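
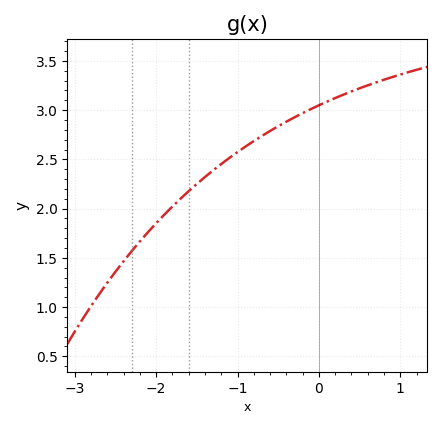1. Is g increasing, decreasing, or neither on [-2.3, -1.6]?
increasing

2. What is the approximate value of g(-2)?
1.85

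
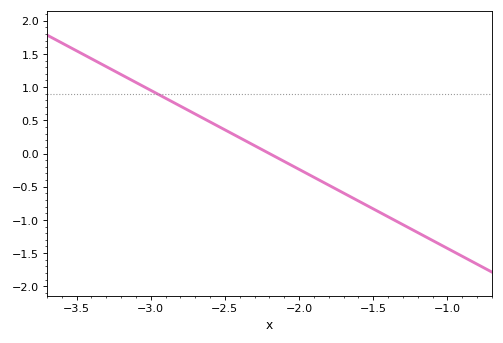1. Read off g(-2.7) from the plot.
0.6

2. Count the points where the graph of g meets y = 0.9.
1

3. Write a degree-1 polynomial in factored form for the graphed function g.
y = -1.19(x + 2.2)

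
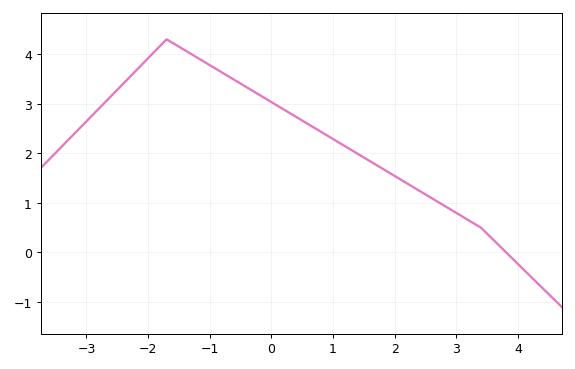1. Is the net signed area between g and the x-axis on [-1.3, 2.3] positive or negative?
positive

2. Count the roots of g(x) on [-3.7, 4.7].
1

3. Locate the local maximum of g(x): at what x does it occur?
-1.7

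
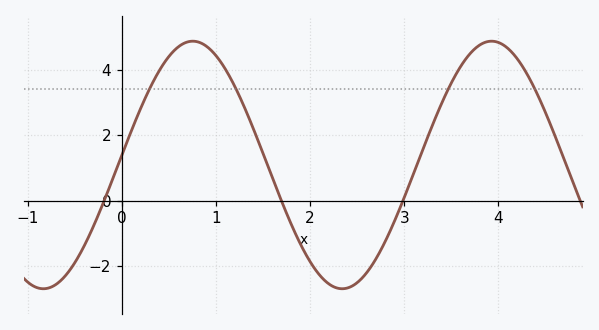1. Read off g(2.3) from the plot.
-2.6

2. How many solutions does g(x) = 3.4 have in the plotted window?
4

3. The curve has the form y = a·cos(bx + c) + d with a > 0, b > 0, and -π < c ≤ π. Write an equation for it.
y = 3.78cos(2x - 1.5) + 1.09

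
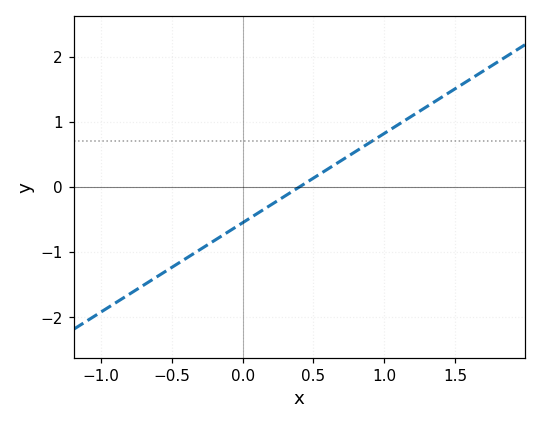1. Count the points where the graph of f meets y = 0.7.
1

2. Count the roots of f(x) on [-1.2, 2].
1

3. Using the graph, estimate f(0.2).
-0.274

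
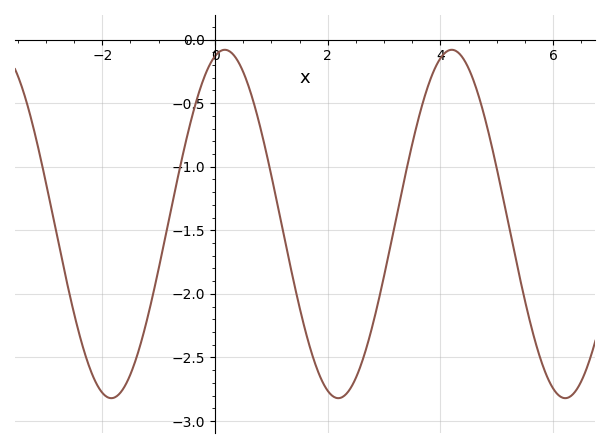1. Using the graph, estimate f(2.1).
-2.81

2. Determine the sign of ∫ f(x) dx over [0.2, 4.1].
negative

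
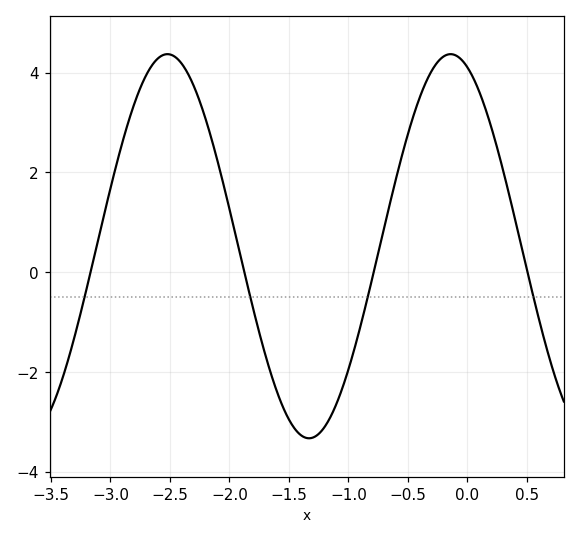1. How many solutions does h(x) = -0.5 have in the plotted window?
4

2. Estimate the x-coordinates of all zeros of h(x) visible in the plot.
-3.17, -1.87, -0.787, 0.506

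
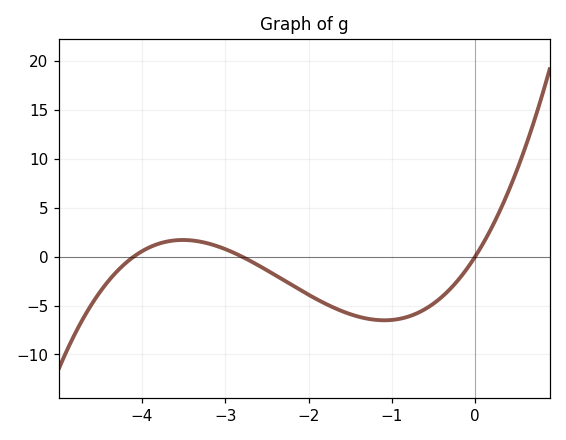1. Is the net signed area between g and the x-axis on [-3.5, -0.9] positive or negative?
negative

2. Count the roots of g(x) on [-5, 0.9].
3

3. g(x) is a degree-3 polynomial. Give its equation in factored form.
y = 1.16(x + 4.1)(x + 2.8)(x - 0)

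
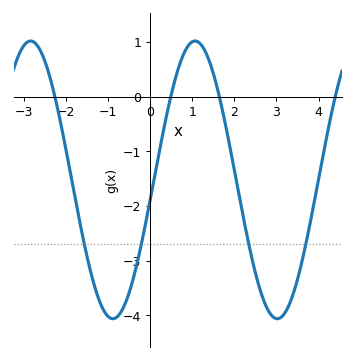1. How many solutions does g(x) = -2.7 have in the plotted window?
4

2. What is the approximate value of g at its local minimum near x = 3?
-4.1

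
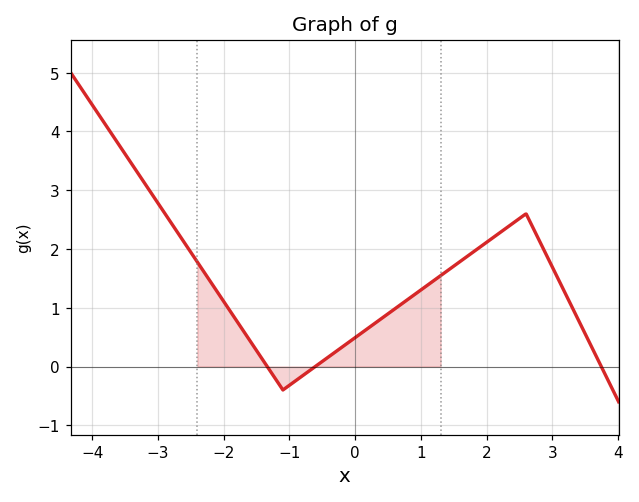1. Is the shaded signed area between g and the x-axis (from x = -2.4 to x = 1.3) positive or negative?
positive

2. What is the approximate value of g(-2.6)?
2.1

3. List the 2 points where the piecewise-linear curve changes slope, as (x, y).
(-1.1, -0.4); (2.6, 2.6)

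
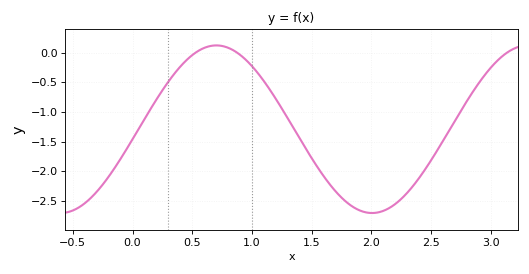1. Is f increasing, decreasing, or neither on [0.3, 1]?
neither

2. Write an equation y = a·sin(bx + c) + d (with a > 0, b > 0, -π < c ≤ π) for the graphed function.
y = 1.41sin(2.41x - 0.12) - 1.29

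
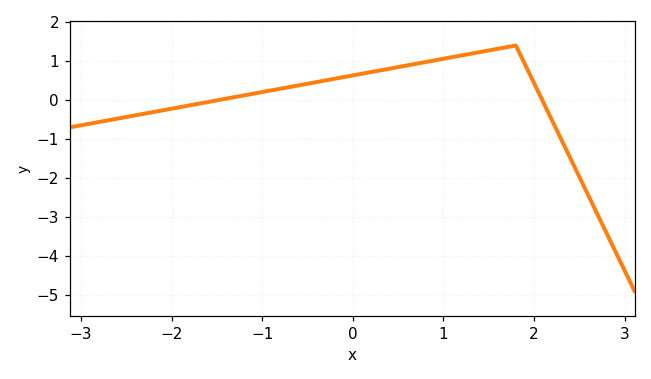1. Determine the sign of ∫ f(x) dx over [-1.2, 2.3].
positive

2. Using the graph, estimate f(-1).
0.206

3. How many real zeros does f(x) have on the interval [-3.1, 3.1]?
2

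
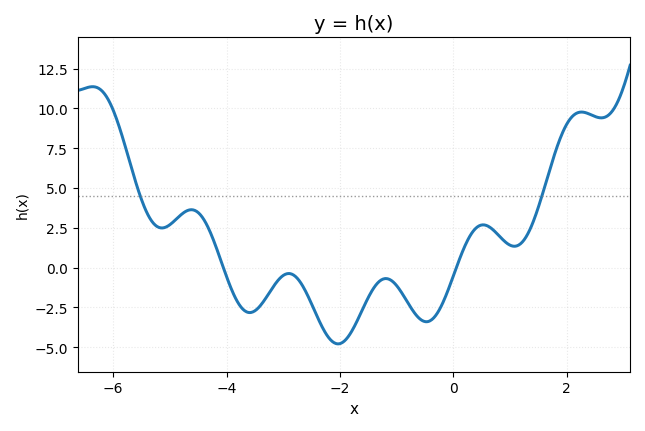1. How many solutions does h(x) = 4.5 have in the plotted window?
2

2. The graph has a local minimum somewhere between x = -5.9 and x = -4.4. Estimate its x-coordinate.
-5.2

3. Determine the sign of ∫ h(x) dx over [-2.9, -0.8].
negative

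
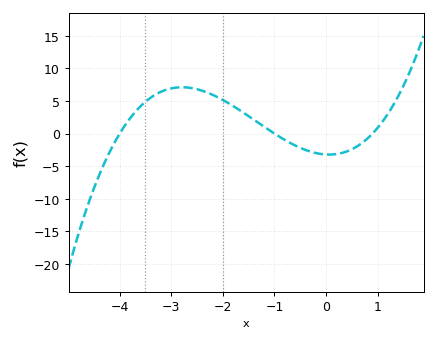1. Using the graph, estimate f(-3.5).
4.89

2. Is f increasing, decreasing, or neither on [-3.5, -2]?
neither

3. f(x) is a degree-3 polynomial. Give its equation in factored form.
y = 0.89(x + 4)(x + 1)(x - 0.9)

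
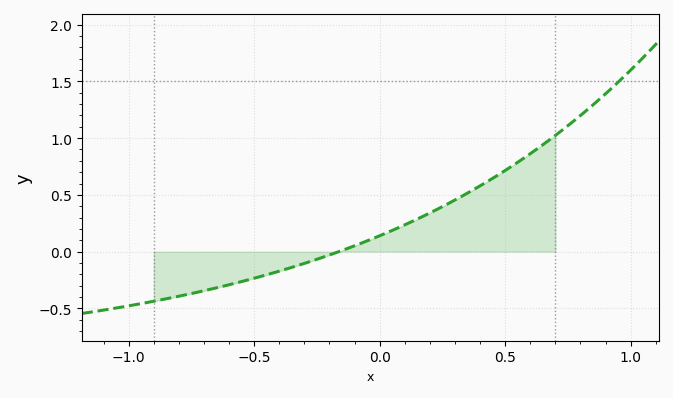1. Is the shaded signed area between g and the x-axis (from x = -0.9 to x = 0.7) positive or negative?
positive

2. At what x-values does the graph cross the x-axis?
-0.163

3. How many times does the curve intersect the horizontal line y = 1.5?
1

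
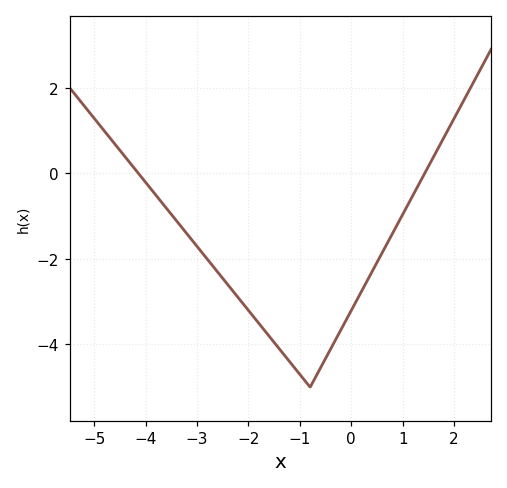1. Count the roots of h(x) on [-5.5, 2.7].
2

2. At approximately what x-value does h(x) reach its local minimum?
-0.801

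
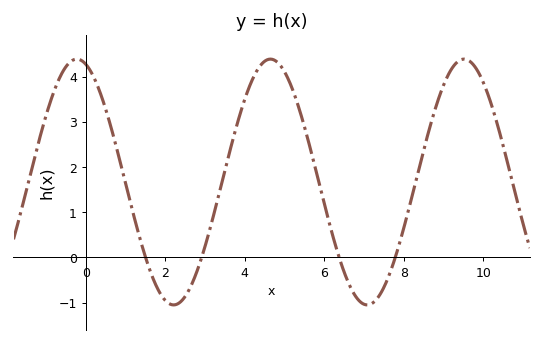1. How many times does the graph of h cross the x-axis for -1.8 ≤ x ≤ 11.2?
4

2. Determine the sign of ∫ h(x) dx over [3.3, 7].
positive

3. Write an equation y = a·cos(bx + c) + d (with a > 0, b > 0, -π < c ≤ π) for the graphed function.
y = 2.72cos(1.3x + 0.29) + 1.67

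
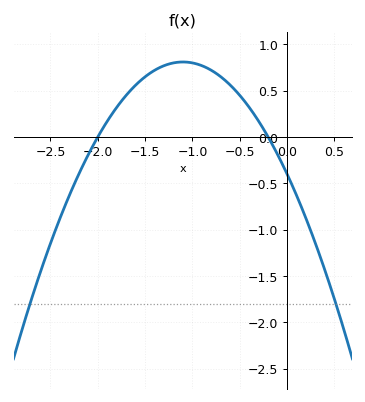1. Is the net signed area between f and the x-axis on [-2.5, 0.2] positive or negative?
positive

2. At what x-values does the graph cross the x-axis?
-2, -0.2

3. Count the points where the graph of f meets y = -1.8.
2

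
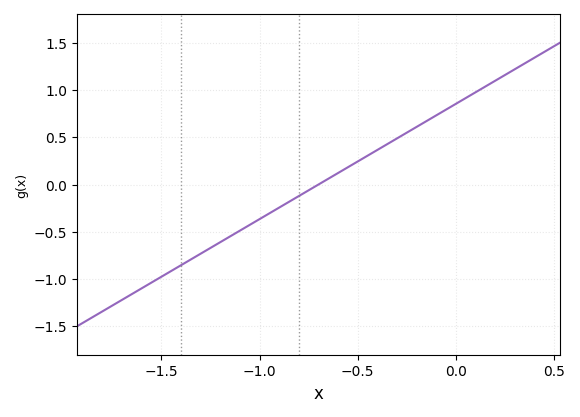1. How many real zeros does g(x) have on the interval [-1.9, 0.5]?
1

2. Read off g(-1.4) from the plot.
-0.85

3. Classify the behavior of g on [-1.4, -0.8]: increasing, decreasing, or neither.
increasing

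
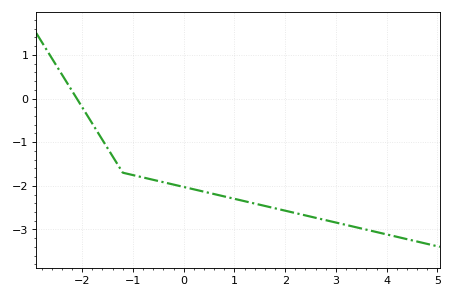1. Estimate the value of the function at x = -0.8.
-1.81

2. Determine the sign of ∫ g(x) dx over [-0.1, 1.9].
negative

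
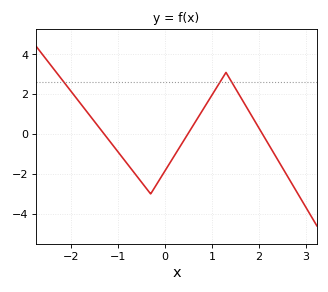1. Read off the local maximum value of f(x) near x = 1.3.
3.1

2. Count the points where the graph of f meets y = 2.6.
3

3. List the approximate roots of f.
-1.29, 0.487, 2.08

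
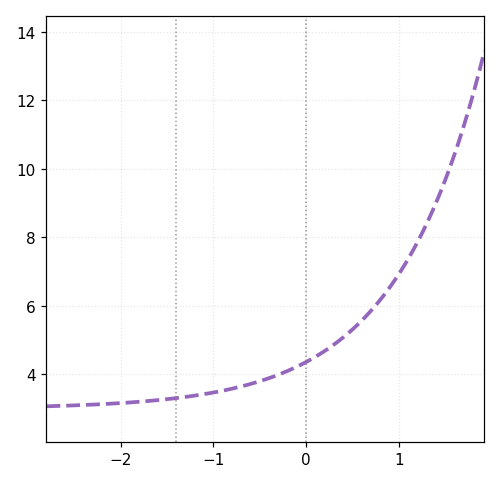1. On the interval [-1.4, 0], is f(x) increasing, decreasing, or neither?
increasing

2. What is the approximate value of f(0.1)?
4.51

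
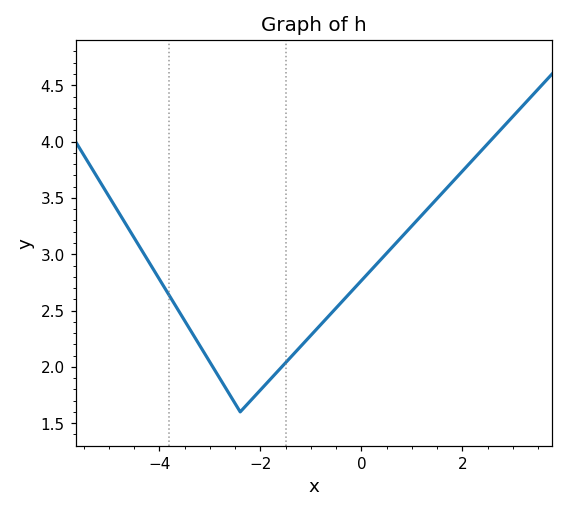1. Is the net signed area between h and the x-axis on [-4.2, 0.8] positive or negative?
positive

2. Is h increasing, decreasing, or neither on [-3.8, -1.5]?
neither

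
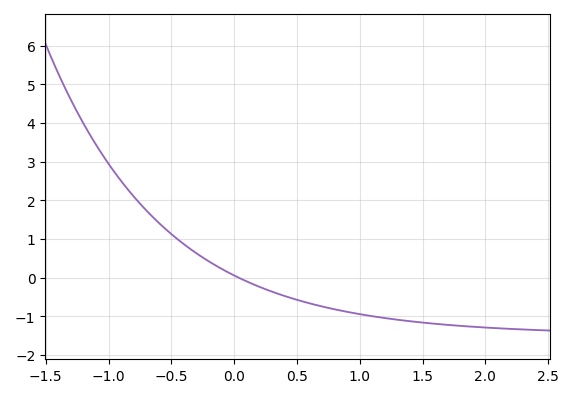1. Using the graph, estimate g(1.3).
-1.08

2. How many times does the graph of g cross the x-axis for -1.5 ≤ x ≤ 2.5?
1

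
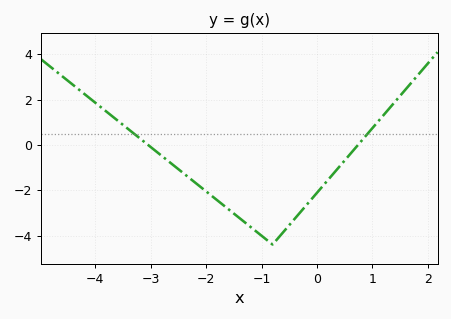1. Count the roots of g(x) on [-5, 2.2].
2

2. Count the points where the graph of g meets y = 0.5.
2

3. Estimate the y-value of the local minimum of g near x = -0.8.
-4.4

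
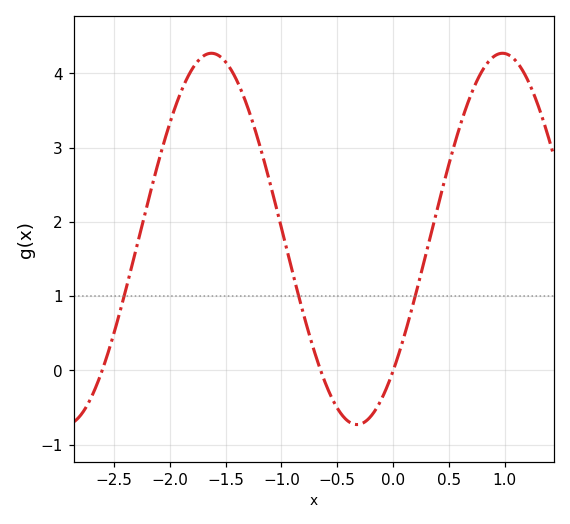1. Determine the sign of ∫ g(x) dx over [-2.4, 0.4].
positive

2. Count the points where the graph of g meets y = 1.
3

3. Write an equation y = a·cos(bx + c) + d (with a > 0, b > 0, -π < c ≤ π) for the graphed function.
y = 2.5cos(2.4x - 2.4) + 1.77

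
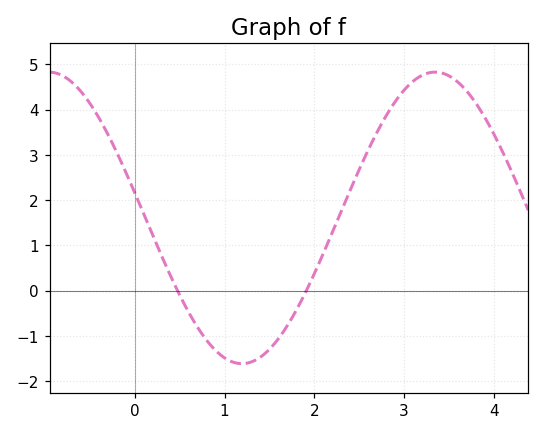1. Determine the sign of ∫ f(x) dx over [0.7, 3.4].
positive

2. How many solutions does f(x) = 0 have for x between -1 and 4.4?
2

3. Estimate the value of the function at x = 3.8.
4.15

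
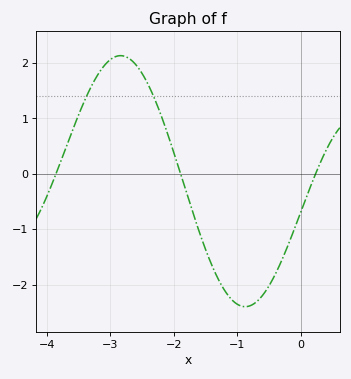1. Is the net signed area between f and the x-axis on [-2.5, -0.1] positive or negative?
negative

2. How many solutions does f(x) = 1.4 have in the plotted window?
2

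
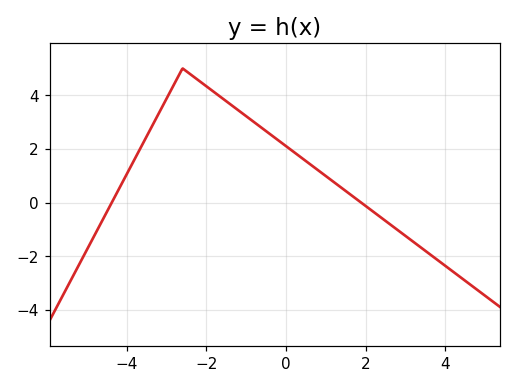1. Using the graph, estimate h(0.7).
1.32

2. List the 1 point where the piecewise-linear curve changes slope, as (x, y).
(-2.6, 5)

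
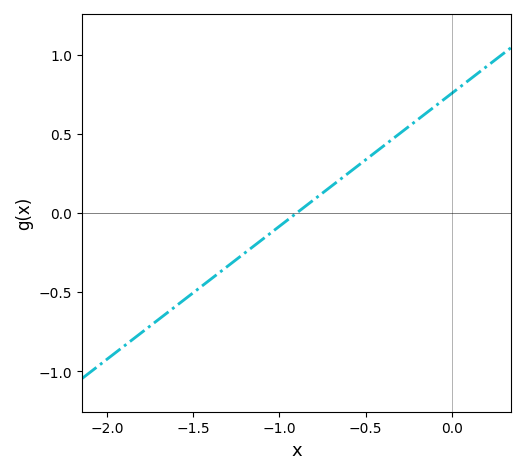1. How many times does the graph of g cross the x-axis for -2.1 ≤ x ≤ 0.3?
1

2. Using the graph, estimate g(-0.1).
0.672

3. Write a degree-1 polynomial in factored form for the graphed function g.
y = 0.84(x + 0.9)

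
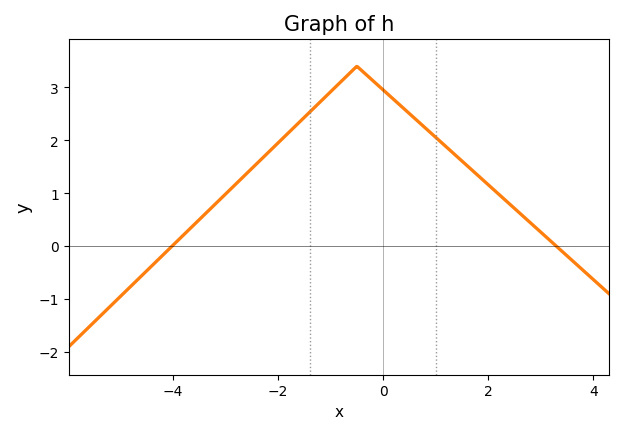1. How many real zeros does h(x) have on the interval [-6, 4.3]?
2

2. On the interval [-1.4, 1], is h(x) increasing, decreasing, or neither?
neither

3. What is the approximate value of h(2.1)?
1.1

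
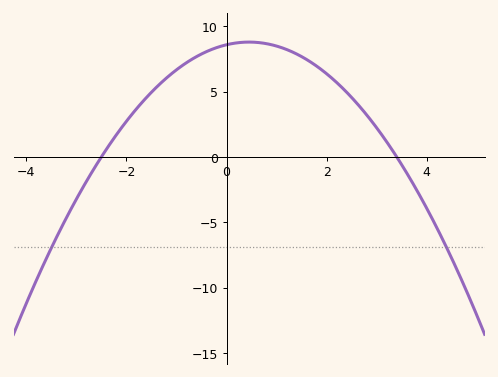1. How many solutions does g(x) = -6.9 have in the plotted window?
2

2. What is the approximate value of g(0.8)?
8.67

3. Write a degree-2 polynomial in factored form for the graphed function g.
y = -1.01(x + 2.5)(x - 3.4)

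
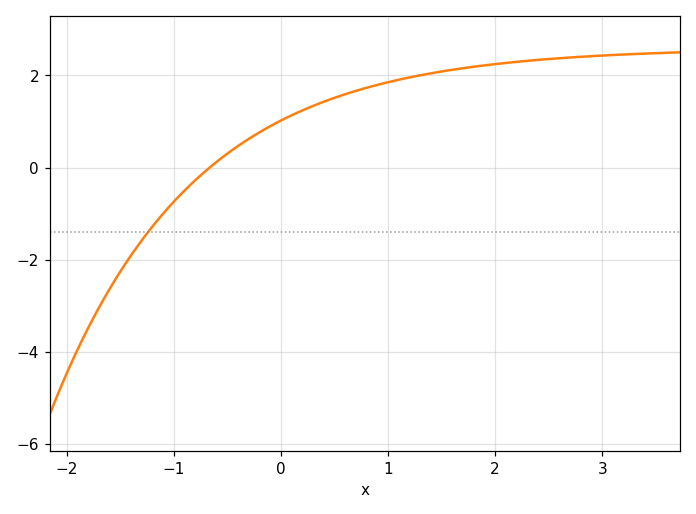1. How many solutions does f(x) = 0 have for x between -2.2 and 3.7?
1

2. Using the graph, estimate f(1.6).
2.2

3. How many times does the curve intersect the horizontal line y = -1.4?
1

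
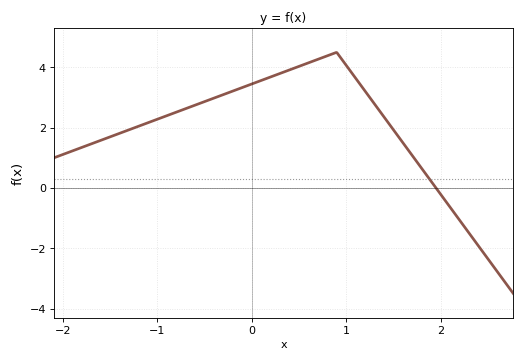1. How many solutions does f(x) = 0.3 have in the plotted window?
1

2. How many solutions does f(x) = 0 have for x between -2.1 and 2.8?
1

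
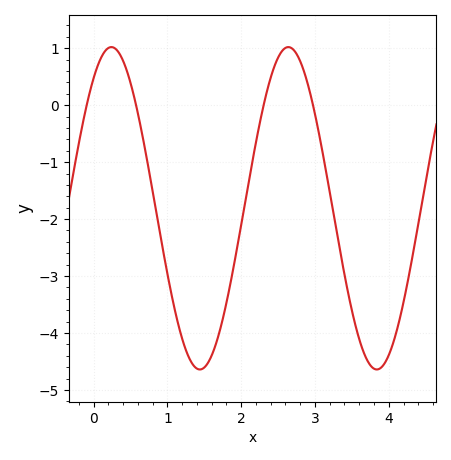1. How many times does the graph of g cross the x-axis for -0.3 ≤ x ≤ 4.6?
4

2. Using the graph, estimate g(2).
-2.1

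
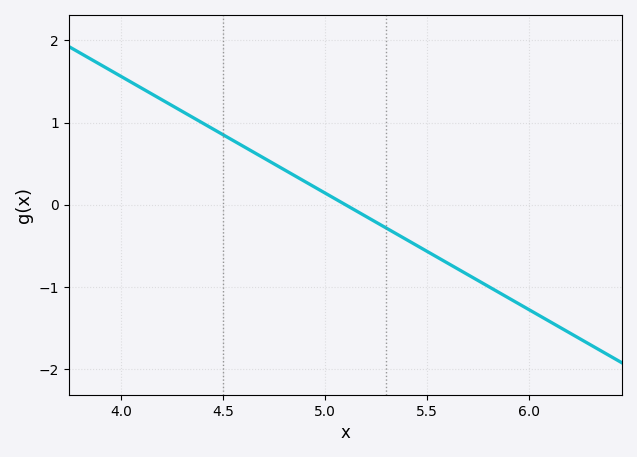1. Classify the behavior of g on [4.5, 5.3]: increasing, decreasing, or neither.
decreasing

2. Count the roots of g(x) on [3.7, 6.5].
1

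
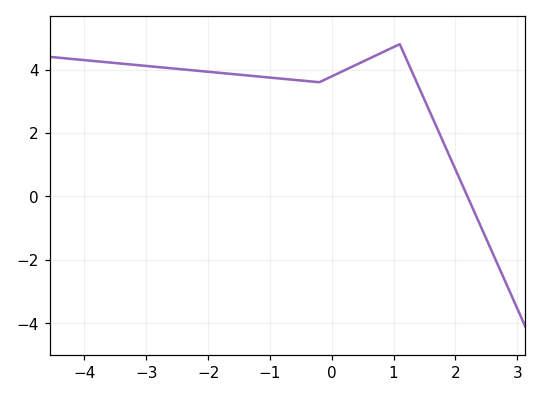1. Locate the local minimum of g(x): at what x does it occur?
-0.2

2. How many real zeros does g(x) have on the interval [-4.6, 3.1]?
1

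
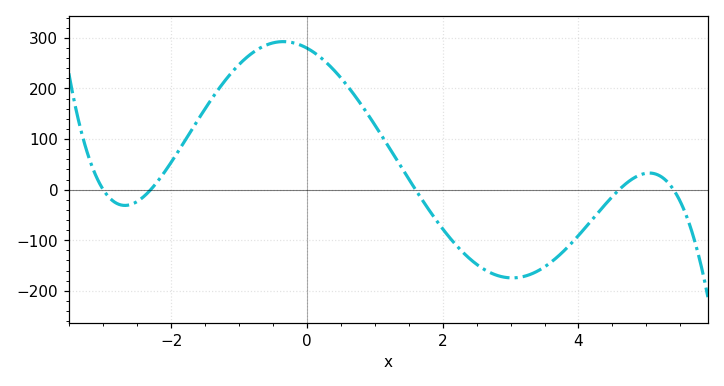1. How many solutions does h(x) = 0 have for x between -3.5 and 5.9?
5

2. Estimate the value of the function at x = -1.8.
95.9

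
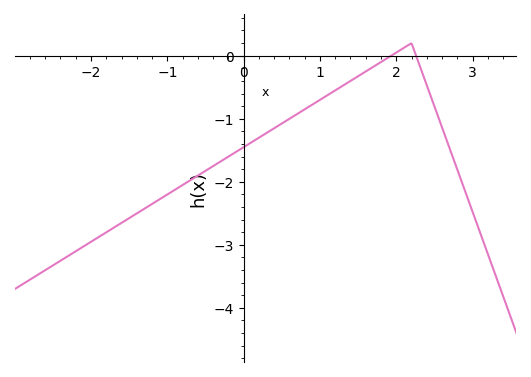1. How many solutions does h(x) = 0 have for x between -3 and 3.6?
2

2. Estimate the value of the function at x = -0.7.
-2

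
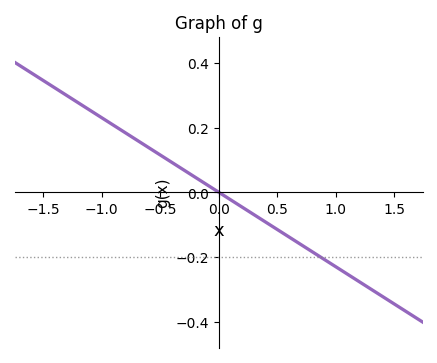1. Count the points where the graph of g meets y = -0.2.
1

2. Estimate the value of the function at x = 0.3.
-0.069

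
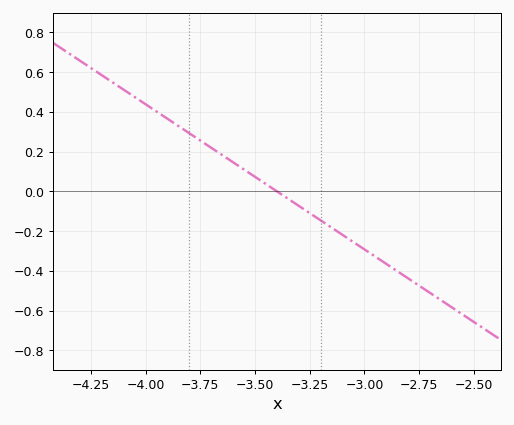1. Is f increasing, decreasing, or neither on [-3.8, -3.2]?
decreasing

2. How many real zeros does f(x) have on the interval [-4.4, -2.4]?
1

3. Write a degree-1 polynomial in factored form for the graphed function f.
y = -0.73(x + 3.4)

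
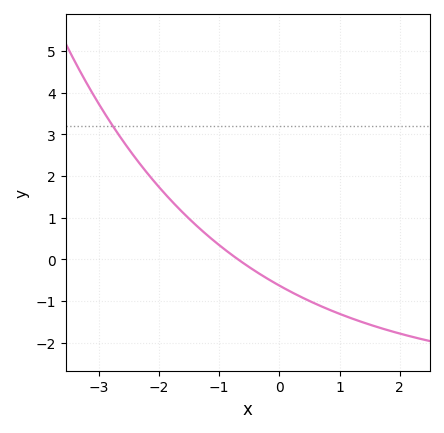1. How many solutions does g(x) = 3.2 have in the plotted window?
1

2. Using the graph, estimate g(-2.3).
2.26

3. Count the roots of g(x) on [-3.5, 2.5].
1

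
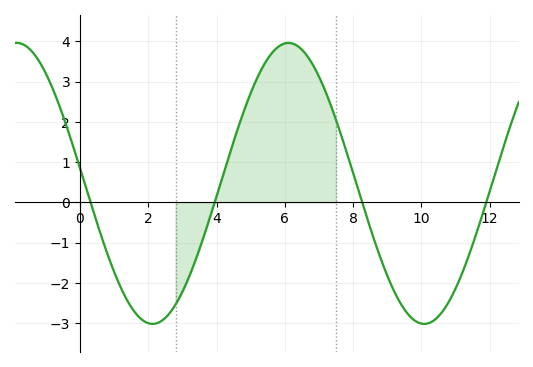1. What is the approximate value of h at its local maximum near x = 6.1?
4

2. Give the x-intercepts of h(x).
0.4, 4, 8.2, 11.8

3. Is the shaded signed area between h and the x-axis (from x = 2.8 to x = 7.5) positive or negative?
positive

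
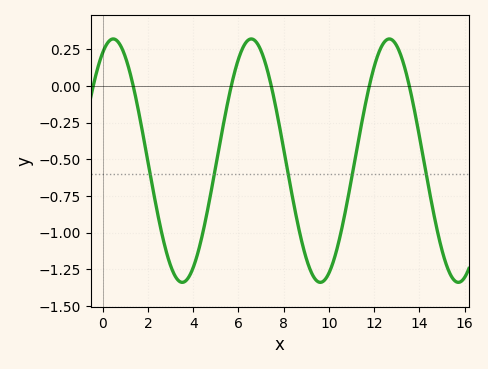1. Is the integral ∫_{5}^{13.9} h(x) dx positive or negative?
negative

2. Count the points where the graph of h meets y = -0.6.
5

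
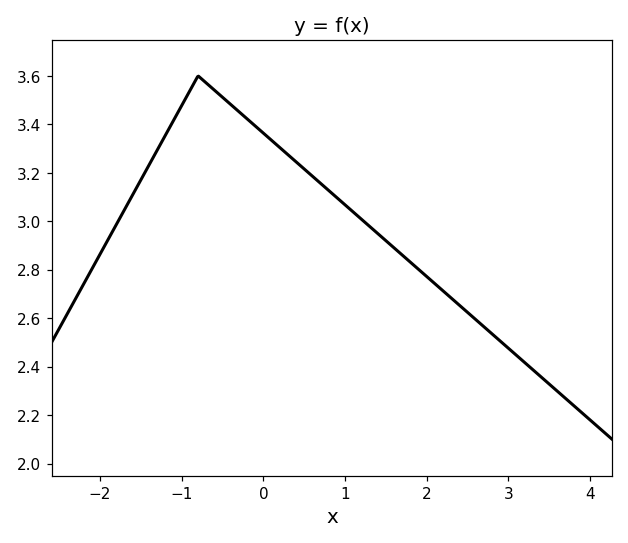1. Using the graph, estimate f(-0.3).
3.45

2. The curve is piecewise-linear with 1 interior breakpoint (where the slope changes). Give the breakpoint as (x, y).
(-0.8, 3.6)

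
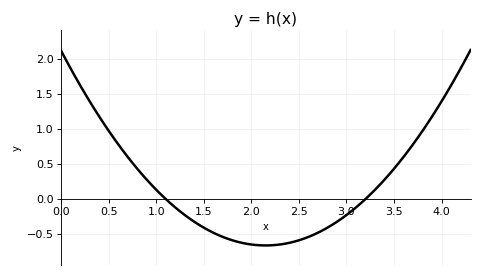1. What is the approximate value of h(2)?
-0.65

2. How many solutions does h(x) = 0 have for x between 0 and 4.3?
2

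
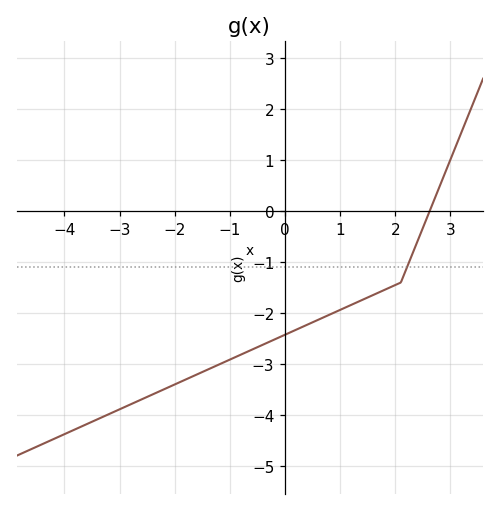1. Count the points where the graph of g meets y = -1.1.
1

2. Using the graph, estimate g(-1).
-2.9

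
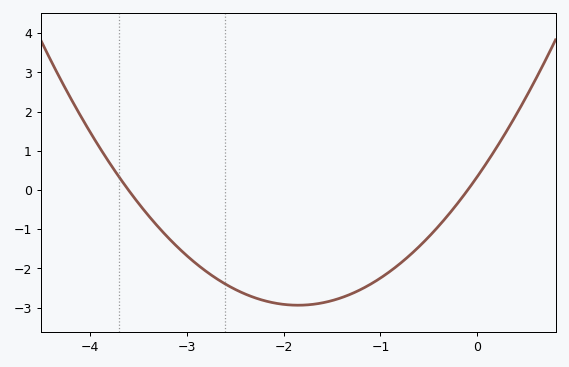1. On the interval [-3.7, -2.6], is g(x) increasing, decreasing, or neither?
decreasing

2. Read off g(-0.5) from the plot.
-1.19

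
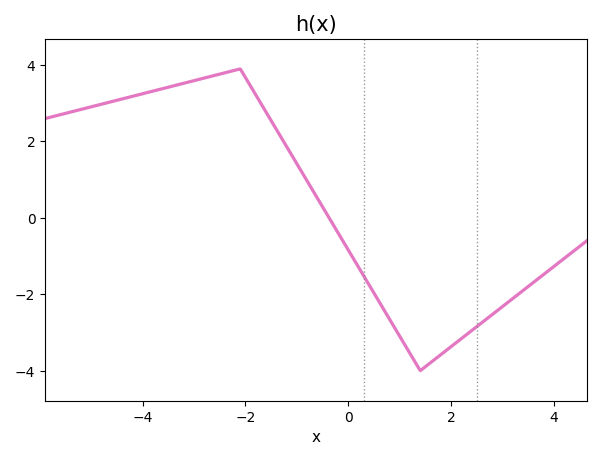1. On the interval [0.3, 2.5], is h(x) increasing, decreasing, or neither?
neither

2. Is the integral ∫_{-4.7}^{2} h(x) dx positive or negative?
positive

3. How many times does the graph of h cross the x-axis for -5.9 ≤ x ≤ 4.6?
1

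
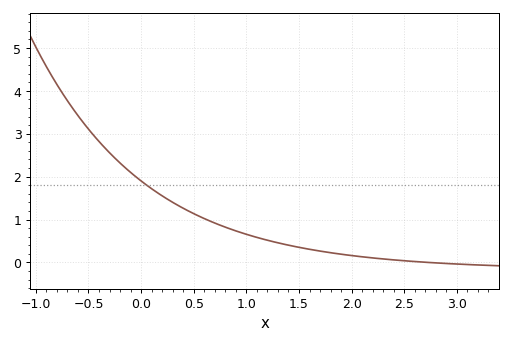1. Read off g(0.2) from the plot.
1.55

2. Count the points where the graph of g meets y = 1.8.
1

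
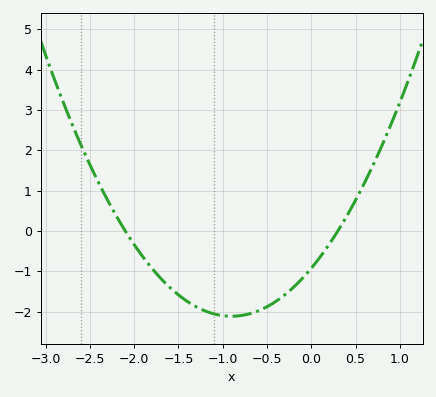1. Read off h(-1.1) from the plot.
-2.1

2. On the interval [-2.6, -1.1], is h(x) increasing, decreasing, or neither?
decreasing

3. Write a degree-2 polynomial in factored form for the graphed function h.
y = 1.47(x + 2.1)(x - 0.3)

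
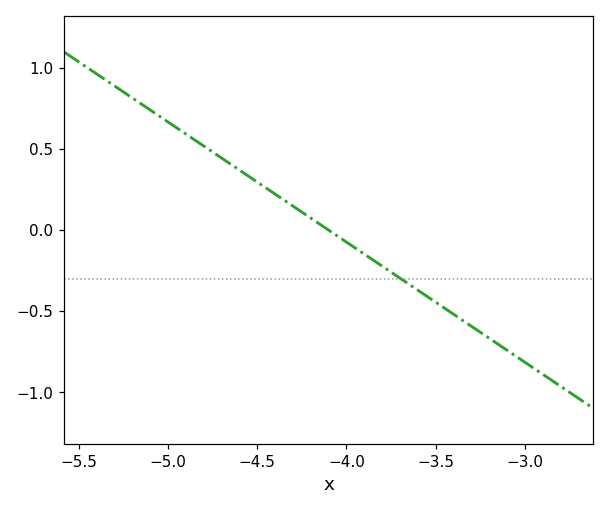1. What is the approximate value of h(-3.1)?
-0.74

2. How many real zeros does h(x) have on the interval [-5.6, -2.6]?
1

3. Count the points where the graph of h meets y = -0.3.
1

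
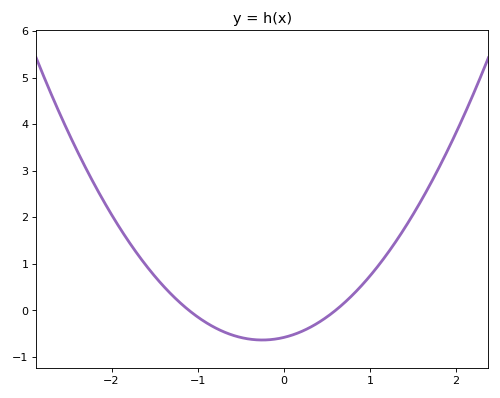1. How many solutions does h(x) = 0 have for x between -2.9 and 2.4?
2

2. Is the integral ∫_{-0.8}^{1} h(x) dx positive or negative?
negative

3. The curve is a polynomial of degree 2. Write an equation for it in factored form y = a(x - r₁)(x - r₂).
y = 0.88(x + 1.1)(x - 0.6)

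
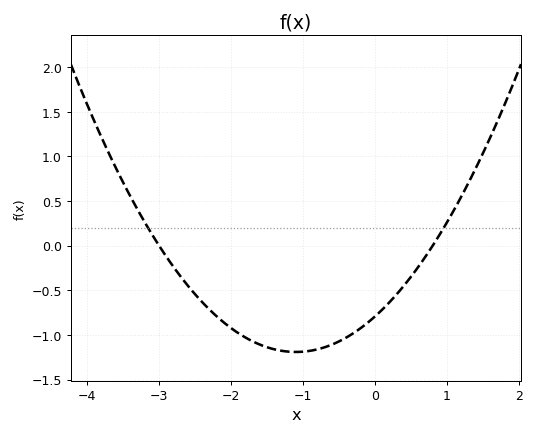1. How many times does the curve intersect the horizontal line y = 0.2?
2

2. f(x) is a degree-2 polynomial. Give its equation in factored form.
y = 0.33(x + 3)(x - 0.8)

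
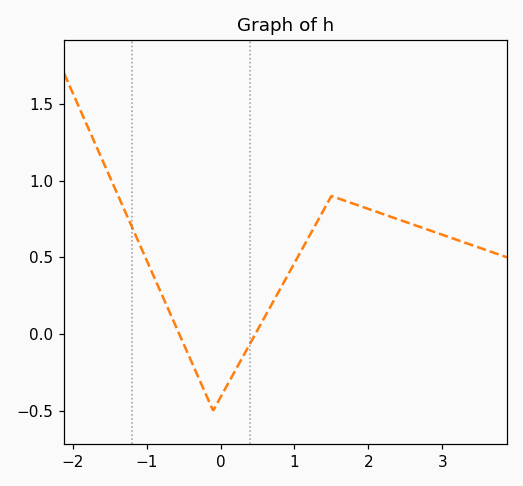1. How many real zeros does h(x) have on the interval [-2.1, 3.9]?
2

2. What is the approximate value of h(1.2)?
0.65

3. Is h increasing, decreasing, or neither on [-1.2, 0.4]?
neither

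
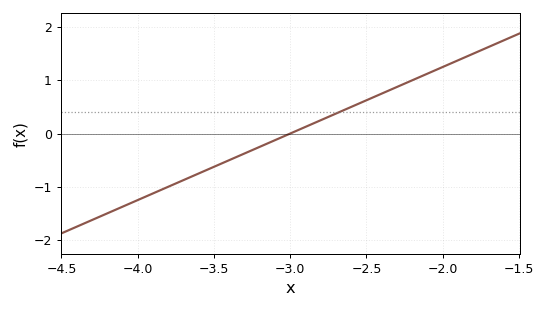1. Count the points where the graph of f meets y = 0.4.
1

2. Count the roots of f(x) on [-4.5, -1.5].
1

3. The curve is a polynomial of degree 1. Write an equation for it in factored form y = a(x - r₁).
y = 1.25(x + 3)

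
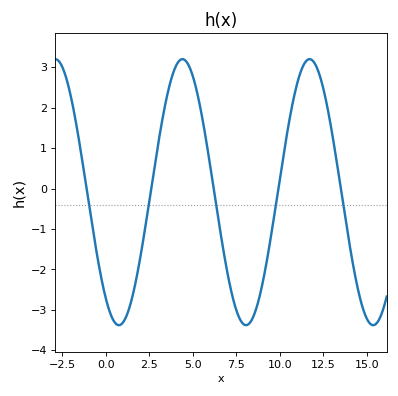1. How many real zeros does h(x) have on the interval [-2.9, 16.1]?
5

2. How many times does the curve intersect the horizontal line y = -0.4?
5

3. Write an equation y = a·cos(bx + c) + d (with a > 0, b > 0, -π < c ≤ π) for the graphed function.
y = 3.29cos(0.86x + 2.5) - 0.09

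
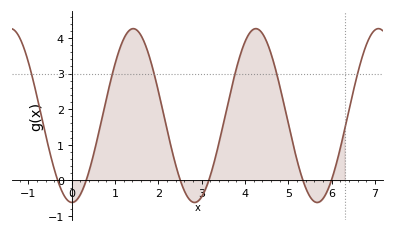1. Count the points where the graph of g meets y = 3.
6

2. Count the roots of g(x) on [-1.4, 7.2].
6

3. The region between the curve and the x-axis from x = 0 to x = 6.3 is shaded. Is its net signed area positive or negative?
positive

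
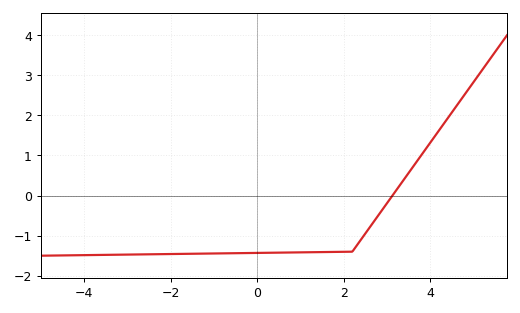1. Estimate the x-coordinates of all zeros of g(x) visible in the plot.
3.13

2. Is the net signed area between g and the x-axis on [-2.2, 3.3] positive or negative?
negative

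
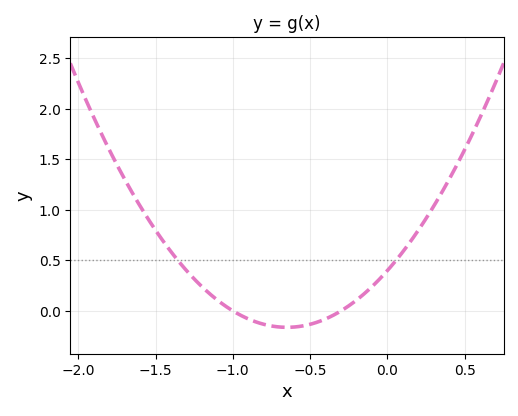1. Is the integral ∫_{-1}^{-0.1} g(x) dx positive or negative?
negative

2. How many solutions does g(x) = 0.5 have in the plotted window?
2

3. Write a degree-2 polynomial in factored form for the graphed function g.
y = 1.33(x + 1)(x + 0.3)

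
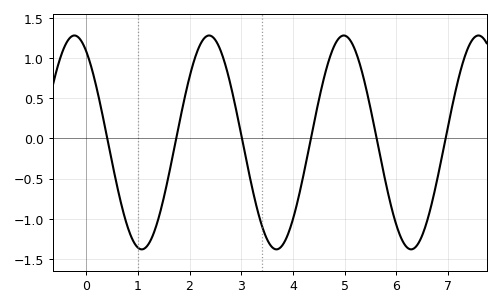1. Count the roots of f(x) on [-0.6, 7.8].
6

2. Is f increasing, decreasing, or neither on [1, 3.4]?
neither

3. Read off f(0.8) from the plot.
-1.1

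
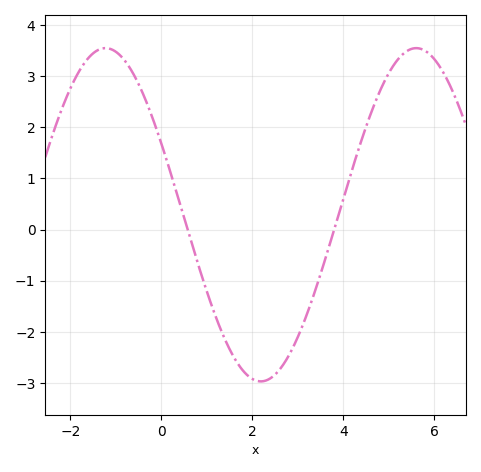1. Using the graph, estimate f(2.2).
-2.97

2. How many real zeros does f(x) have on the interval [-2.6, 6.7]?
2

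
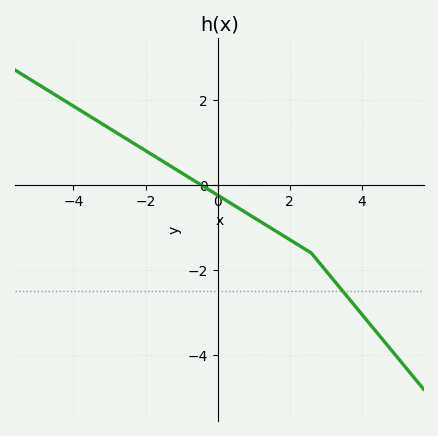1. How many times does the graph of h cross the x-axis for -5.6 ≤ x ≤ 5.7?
1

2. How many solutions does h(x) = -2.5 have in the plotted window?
1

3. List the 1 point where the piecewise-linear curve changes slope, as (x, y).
(2.6, -1.6)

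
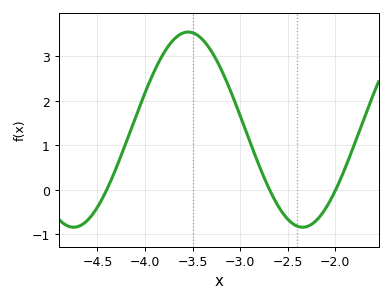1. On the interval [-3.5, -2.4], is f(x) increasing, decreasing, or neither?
decreasing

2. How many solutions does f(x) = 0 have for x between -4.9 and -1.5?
3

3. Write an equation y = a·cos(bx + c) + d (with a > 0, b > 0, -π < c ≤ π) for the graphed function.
y = 2.19cos(2.61x + 2.97) + 1.35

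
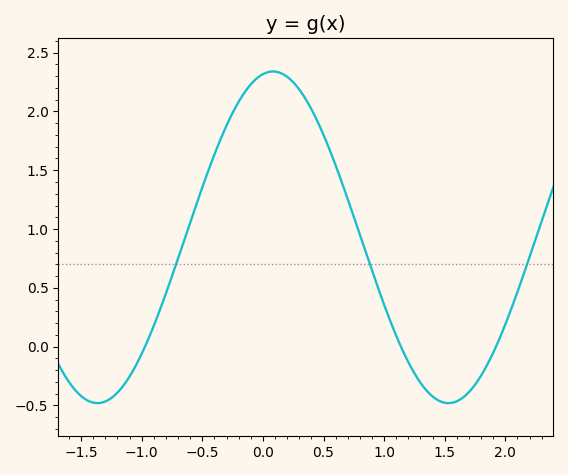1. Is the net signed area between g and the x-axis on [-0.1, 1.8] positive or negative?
positive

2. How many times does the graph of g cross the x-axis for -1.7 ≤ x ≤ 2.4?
3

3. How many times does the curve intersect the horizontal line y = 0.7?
3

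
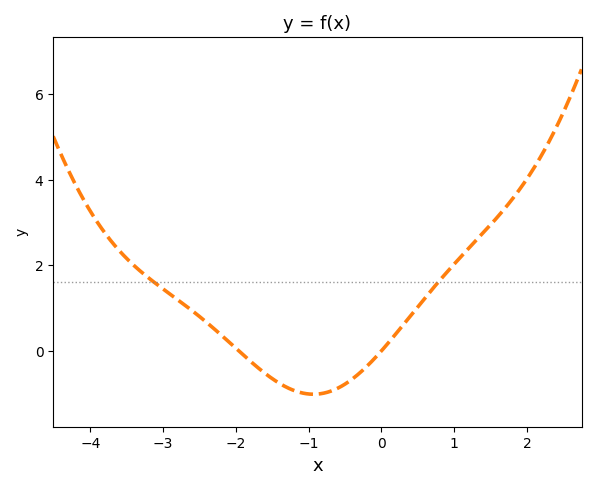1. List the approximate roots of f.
-2, 0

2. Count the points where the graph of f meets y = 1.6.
2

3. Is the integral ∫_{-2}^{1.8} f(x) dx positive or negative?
positive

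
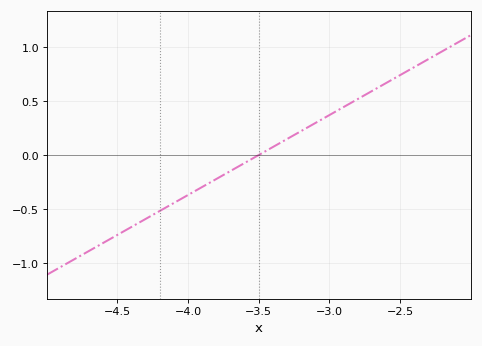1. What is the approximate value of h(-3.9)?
-0.296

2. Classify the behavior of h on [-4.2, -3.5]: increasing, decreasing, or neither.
increasing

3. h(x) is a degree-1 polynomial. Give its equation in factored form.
y = 0.74(x + 3.5)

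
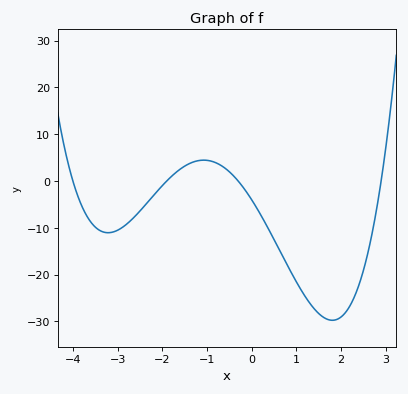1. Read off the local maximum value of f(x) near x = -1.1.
4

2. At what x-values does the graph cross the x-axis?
-4, -1.8, -0.2, 2.8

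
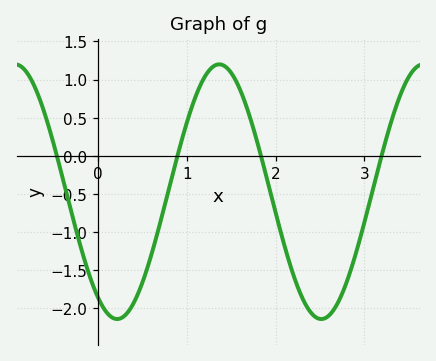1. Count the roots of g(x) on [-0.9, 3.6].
4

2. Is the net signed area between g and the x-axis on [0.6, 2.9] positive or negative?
negative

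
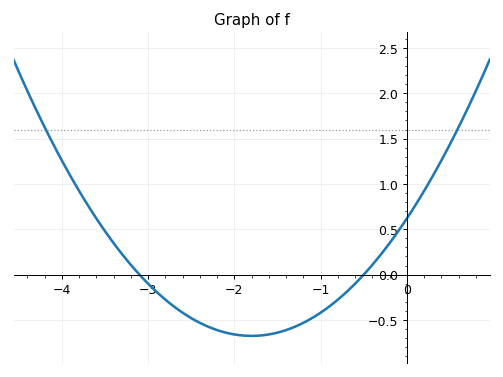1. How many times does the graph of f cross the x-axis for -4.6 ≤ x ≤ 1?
2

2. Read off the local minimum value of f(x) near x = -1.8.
-0.7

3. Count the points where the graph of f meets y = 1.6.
2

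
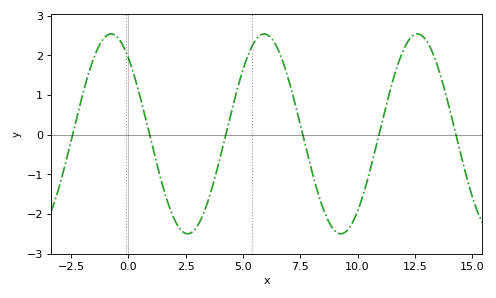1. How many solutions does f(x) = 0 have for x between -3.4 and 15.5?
6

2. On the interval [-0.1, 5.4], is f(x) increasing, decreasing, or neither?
neither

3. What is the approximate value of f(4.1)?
-0.351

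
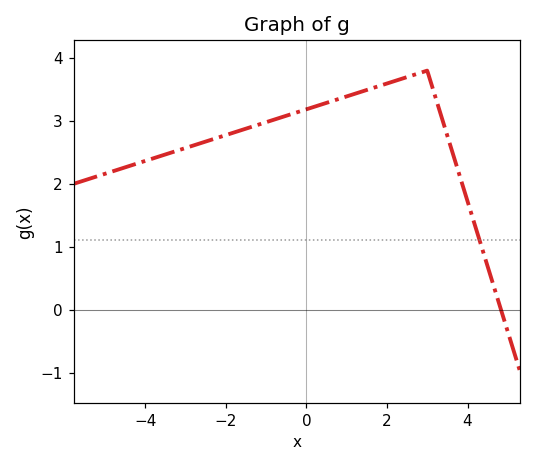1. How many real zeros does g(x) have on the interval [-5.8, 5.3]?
1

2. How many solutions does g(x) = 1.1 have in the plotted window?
1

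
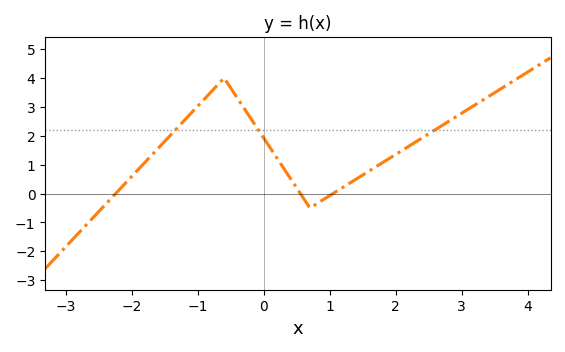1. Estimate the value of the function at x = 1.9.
1.21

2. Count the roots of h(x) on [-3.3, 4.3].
3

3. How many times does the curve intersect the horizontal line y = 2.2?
3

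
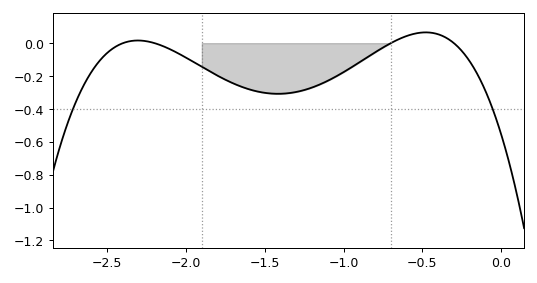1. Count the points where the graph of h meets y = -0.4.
2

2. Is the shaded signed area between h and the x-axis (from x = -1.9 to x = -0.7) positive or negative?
negative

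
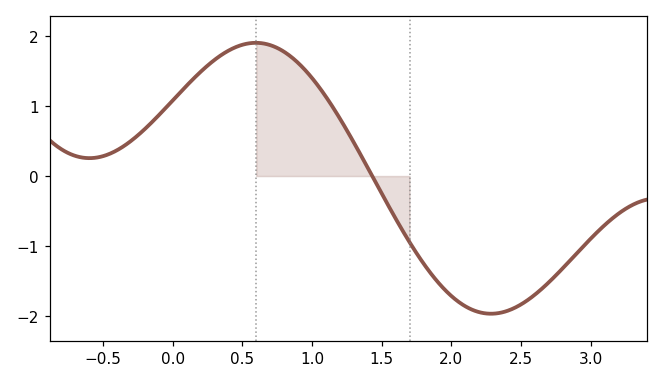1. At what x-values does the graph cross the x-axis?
1.43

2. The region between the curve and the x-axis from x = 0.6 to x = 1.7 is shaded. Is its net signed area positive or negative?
positive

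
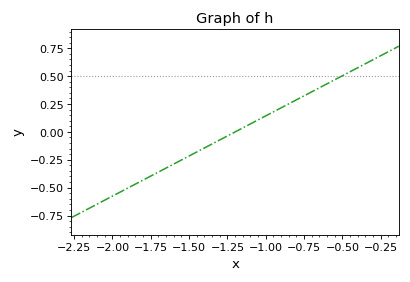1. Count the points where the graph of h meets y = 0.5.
1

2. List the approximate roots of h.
-1.2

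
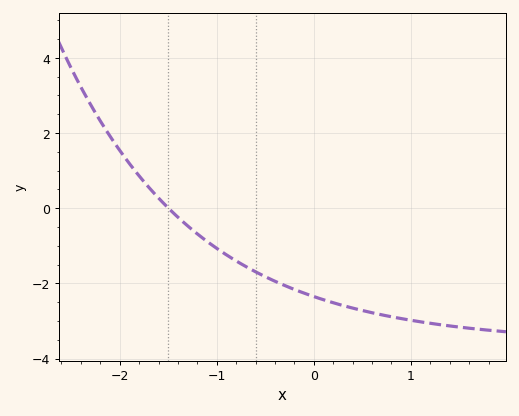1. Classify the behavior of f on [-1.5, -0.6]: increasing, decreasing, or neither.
decreasing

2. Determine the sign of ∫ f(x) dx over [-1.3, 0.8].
negative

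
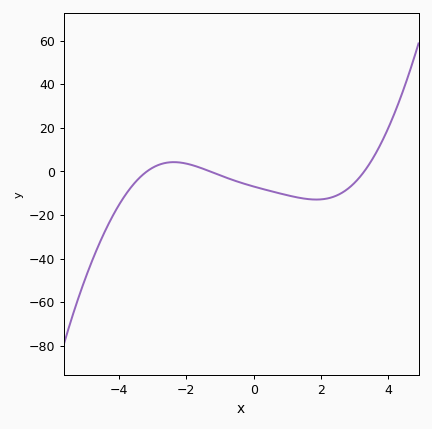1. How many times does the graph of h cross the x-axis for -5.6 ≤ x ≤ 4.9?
3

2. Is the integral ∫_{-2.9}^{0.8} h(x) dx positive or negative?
negative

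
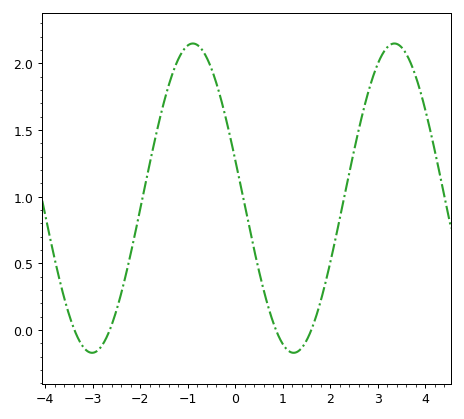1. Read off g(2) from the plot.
0.505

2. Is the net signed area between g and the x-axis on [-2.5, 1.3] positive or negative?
positive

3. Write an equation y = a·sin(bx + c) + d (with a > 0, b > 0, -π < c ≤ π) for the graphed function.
y = 1.16sin(1.48x + 2.89) + 0.99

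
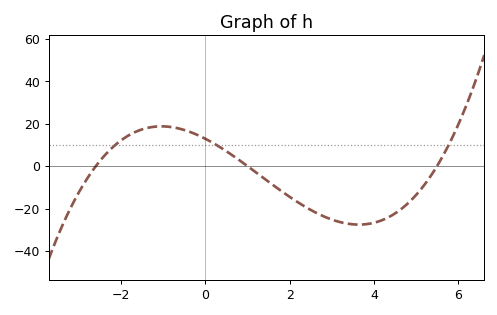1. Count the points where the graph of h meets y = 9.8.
3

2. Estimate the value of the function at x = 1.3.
-4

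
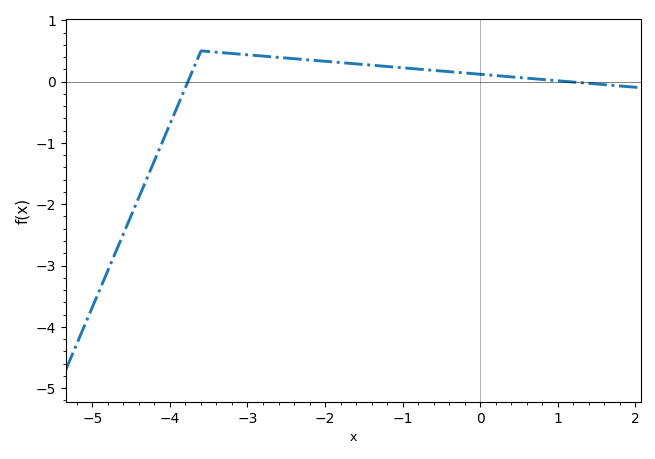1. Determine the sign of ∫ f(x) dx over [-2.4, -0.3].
positive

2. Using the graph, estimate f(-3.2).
0.458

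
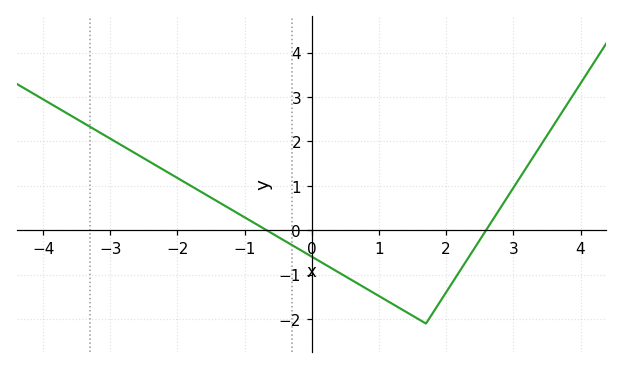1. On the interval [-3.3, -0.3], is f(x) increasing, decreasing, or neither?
decreasing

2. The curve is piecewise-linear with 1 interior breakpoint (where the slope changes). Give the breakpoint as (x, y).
(1.7, -2.1)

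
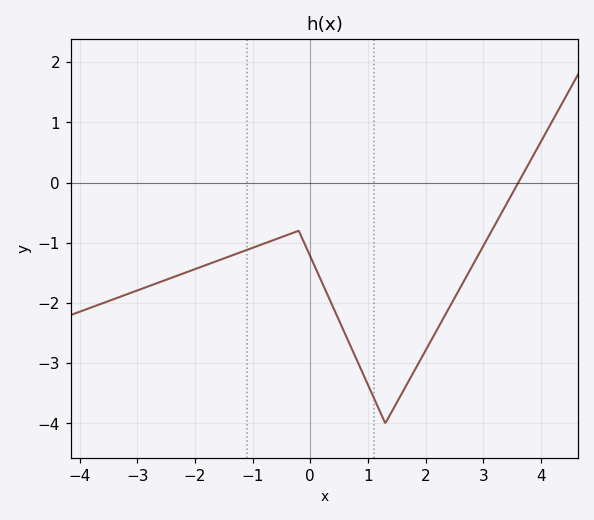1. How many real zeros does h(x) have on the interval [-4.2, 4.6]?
1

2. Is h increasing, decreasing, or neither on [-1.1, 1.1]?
neither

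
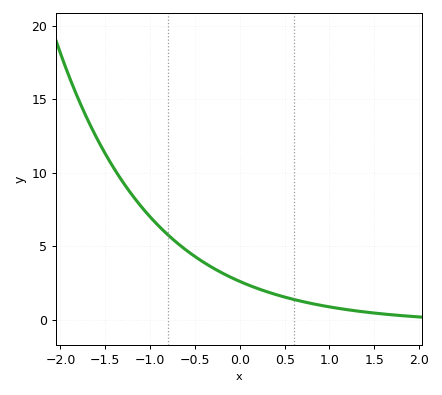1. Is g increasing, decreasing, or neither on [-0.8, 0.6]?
decreasing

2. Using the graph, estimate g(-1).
7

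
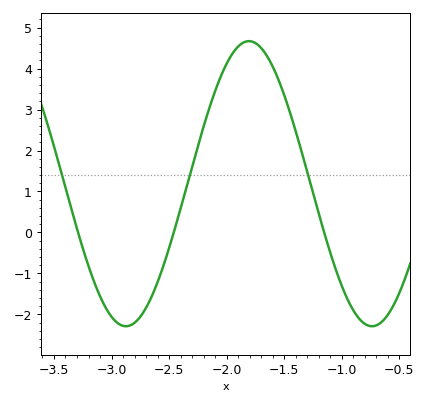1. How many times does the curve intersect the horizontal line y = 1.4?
3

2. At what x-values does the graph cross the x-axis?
-3.29, -2.46, -1.15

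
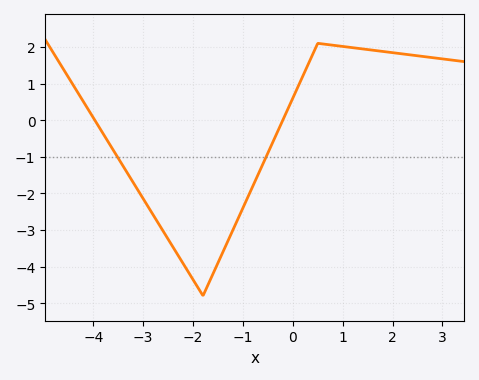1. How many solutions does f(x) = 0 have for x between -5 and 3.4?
2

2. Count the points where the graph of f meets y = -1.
2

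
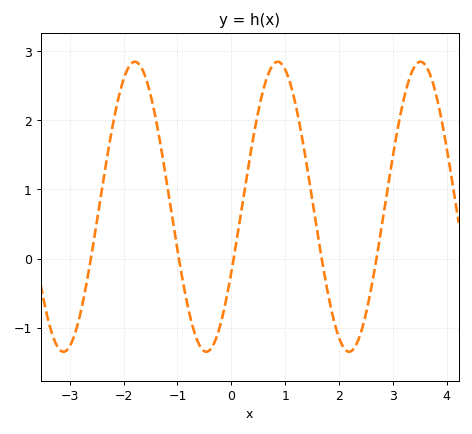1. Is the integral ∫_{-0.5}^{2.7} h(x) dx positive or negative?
positive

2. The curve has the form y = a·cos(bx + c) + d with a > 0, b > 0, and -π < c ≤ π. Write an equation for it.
y = 2.1cos(2.37x - 2.04) + 0.75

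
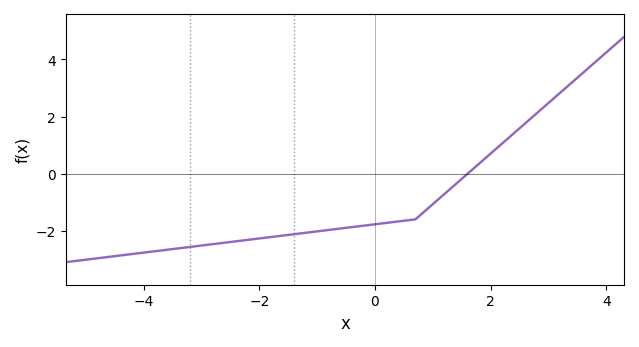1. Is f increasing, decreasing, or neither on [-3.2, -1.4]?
increasing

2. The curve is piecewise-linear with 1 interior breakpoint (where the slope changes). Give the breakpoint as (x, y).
(0.7, -1.6)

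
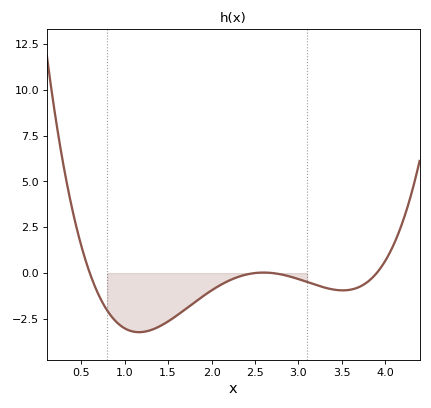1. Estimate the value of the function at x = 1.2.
-3.22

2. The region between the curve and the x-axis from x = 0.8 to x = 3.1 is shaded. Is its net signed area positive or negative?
negative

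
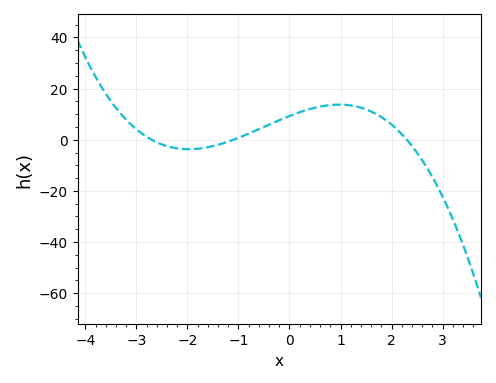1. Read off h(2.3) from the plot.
0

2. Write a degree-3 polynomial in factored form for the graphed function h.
y = -1.36(x + 2.7)(x + 1.1)(x - 2.3)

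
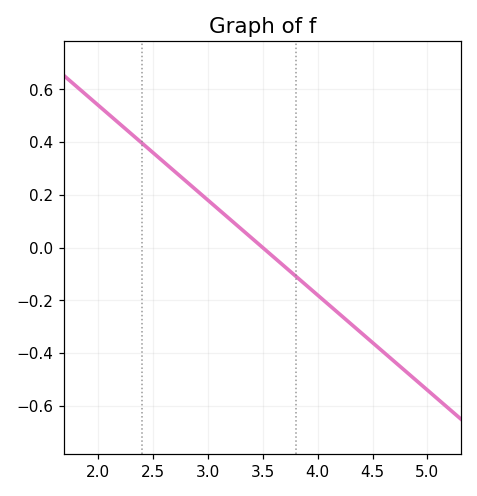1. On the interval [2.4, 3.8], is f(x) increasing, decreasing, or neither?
decreasing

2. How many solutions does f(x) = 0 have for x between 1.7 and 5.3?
1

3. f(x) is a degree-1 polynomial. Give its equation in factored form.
y = -0.36(x - 3.5)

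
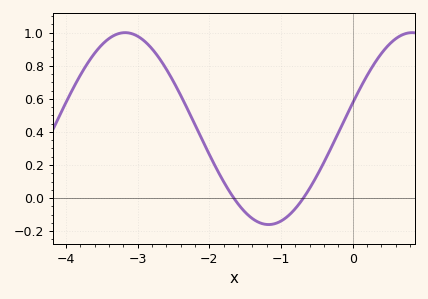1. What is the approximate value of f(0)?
0.58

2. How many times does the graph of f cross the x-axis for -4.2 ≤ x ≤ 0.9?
2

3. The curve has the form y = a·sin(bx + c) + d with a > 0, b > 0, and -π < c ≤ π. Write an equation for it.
y = 0.58sin(1.6x + 0.27) + 0.42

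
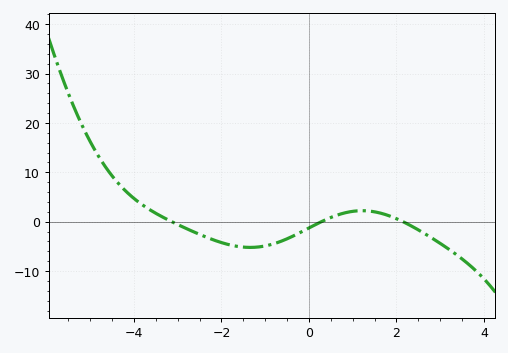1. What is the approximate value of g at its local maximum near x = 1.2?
2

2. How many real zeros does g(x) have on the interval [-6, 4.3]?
3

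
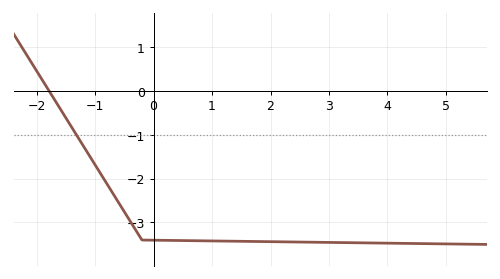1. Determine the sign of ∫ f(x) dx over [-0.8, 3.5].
negative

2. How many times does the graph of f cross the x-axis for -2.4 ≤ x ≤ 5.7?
1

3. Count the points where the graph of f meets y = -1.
1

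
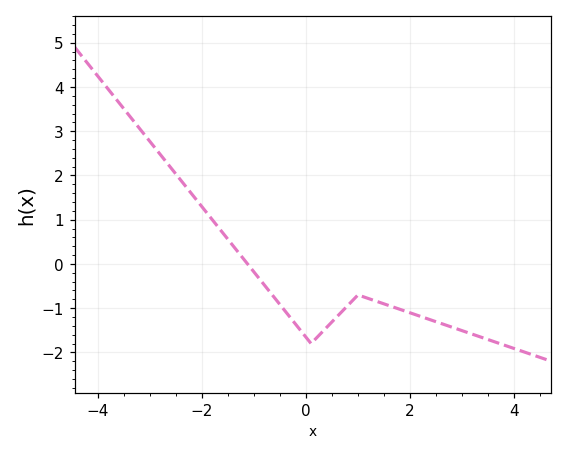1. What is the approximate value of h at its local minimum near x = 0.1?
-1.8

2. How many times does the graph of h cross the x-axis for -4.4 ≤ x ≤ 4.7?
1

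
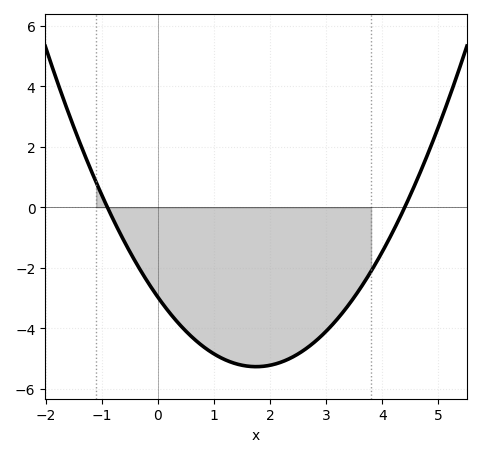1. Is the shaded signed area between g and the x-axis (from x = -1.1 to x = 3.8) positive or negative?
negative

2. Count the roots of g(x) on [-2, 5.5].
2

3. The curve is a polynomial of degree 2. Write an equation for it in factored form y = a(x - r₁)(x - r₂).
y = 0.75(x + 0.9)(x - 4.4)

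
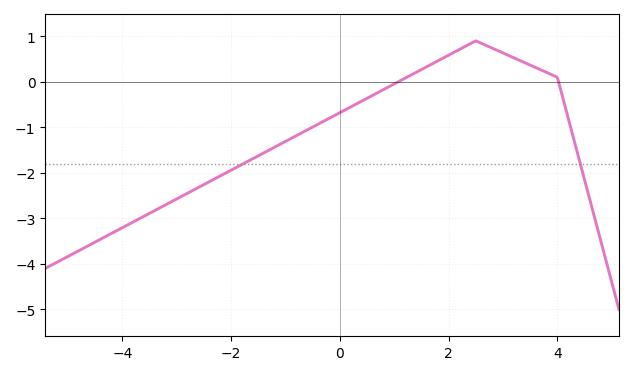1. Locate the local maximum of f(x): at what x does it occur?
2.5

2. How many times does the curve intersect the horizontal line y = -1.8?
2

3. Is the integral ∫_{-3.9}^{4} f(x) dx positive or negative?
negative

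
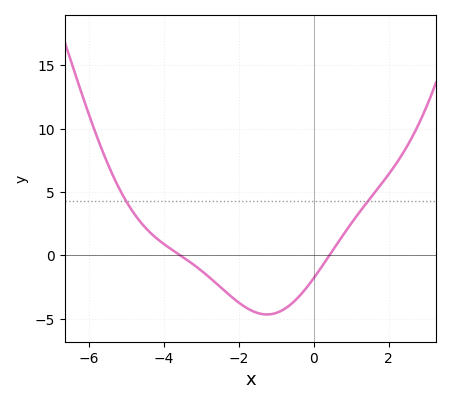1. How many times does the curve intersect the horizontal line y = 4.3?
2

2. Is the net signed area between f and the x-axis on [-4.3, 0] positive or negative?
negative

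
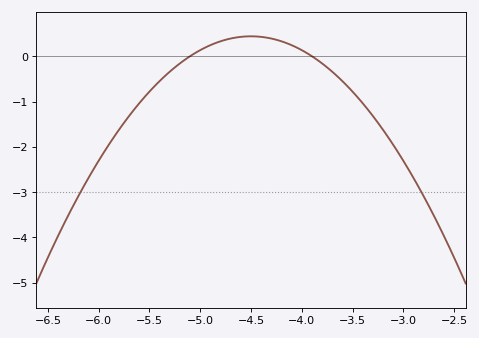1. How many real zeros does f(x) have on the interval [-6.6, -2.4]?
2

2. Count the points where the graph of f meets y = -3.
2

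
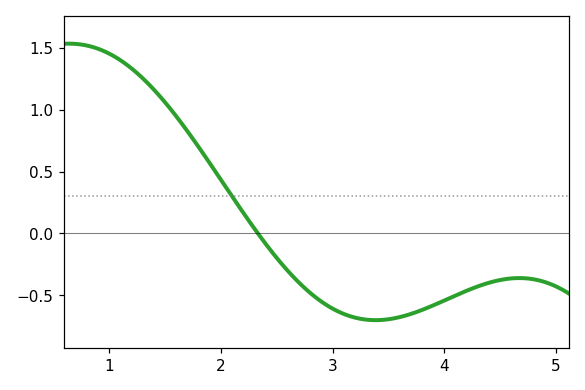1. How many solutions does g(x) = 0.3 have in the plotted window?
1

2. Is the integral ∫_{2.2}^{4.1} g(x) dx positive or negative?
negative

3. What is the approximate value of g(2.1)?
0.3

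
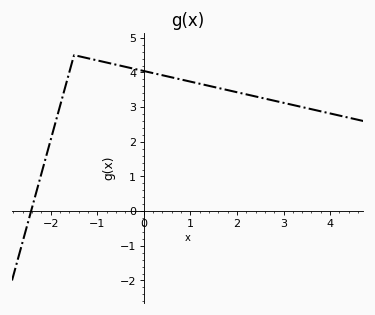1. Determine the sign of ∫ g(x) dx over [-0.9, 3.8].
positive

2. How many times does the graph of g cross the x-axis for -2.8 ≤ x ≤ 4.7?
1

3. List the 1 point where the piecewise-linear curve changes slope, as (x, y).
(-1.5, 4.5)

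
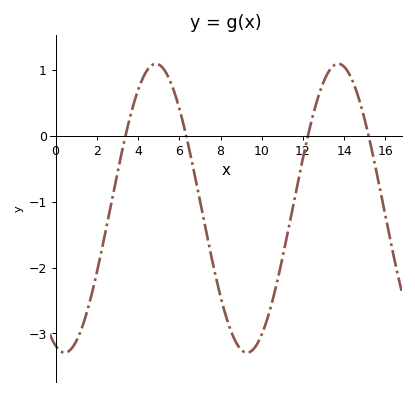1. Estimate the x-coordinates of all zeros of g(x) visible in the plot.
3.39, 6.33, 12.2, 15.2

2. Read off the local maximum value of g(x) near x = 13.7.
1.09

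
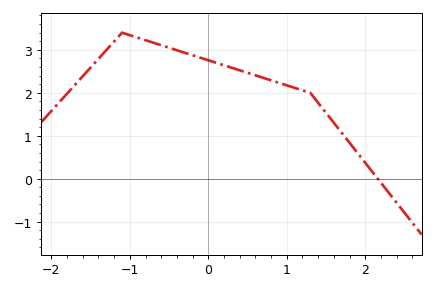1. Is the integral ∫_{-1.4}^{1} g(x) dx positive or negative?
positive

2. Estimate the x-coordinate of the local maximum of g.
-1.1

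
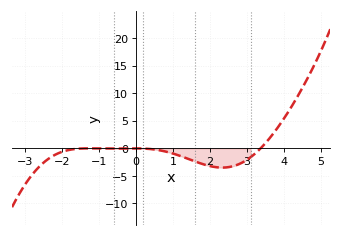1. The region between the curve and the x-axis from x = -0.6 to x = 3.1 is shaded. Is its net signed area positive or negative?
negative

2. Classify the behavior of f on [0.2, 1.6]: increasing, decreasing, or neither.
decreasing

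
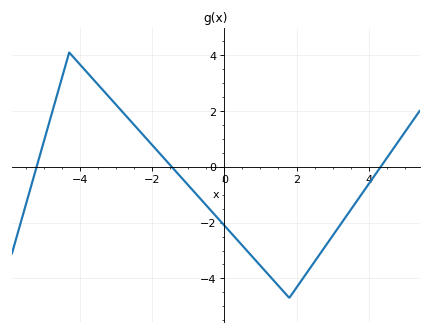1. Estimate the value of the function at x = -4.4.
3.65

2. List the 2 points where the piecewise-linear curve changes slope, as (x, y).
(-4.3, 4.1); (1.8, -4.7)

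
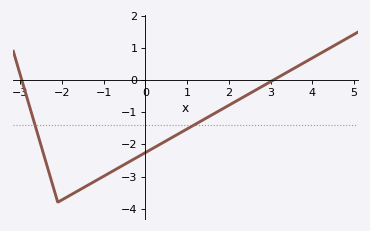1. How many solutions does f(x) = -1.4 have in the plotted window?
2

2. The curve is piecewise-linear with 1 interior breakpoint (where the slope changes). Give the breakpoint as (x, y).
(-2.1, -3.8)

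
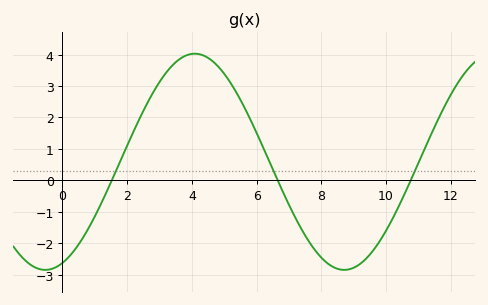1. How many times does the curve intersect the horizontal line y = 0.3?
3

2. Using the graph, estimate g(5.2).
3.09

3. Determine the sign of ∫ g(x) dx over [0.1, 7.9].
positive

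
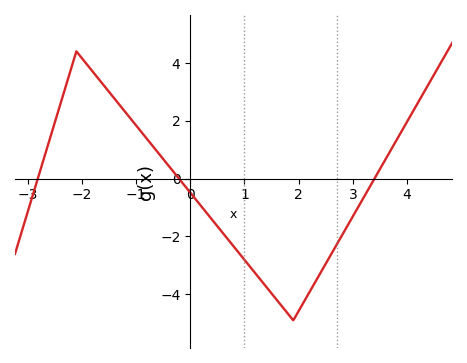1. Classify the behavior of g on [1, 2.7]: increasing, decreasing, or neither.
neither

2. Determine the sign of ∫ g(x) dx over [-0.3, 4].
negative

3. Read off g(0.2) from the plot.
-1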